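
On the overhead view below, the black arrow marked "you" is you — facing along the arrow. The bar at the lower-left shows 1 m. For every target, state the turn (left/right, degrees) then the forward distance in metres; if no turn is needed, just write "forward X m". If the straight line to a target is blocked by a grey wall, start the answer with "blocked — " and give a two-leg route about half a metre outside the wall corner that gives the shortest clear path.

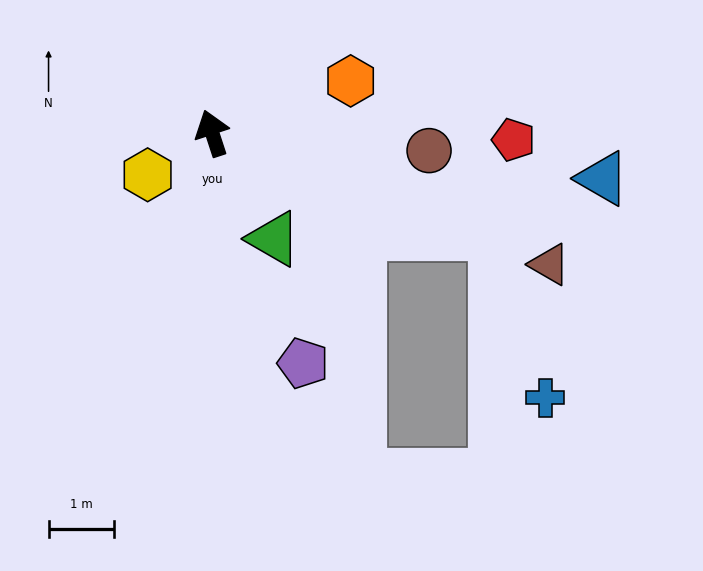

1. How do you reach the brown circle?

turn right 113°, forward 3.3 m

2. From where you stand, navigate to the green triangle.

turn right 168°, forward 1.9 m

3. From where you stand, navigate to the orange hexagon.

turn right 87°, forward 2.3 m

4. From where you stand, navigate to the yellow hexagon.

turn left 105°, forward 1.2 m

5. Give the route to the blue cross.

blocked — turn right 127°, forward 4.6 m, then turn right 55°, forward 2.6 m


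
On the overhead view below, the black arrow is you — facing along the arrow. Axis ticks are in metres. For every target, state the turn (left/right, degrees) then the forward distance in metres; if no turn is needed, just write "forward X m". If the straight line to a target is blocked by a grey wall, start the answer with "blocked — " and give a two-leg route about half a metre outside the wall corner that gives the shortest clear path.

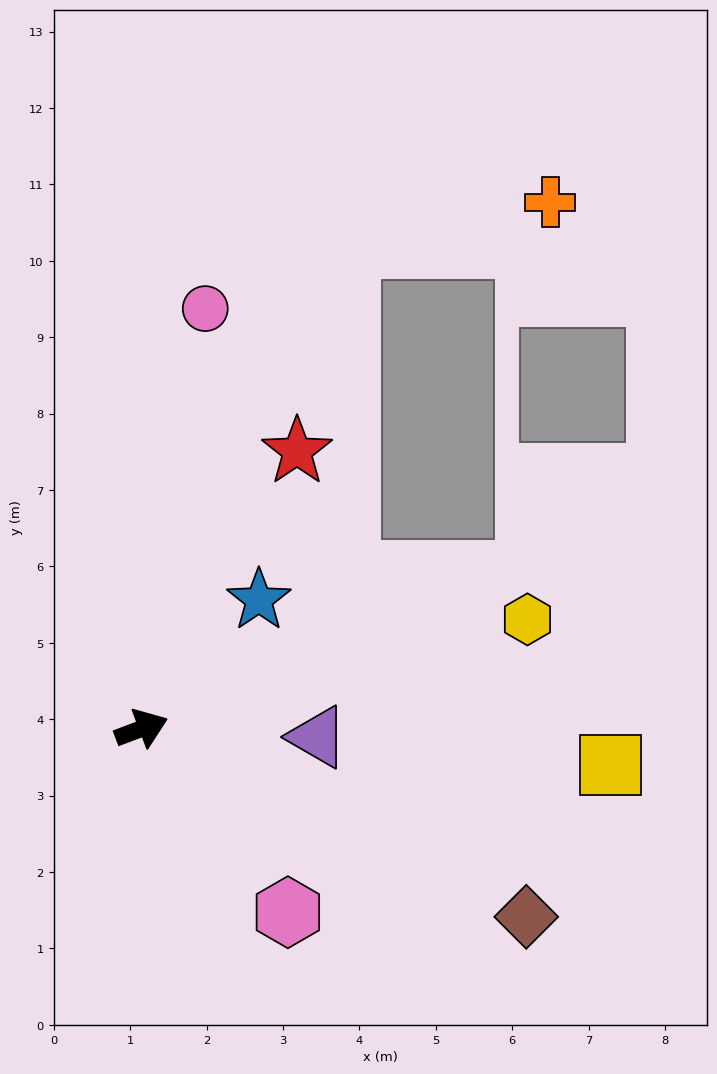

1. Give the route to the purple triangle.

turn right 23°, forward 2.3 m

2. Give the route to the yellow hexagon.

turn right 5°, forward 5.2 m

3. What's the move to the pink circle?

turn left 61°, forward 5.6 m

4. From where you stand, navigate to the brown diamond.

turn right 47°, forward 5.6 m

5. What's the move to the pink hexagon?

turn right 72°, forward 3.1 m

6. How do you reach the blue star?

turn left 27°, forward 2.3 m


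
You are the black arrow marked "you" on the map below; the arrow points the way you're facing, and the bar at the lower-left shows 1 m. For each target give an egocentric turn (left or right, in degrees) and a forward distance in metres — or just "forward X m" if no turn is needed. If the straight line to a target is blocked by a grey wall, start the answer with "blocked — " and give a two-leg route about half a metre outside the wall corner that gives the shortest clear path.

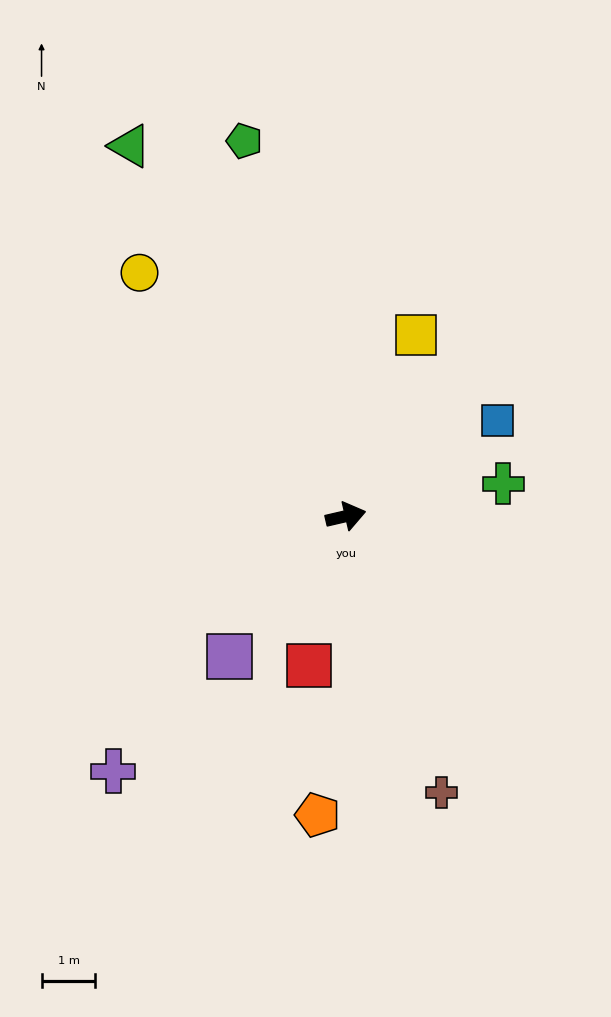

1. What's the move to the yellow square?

turn left 56°, forward 3.6 m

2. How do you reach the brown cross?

turn right 84°, forward 5.4 m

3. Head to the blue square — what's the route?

turn left 19°, forward 3.3 m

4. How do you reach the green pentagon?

turn left 92°, forward 7.2 m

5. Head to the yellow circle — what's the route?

turn left 117°, forward 5.9 m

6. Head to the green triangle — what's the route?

turn left 107°, forward 7.9 m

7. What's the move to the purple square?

turn right 143°, forward 3.4 m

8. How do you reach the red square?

turn right 117°, forward 2.8 m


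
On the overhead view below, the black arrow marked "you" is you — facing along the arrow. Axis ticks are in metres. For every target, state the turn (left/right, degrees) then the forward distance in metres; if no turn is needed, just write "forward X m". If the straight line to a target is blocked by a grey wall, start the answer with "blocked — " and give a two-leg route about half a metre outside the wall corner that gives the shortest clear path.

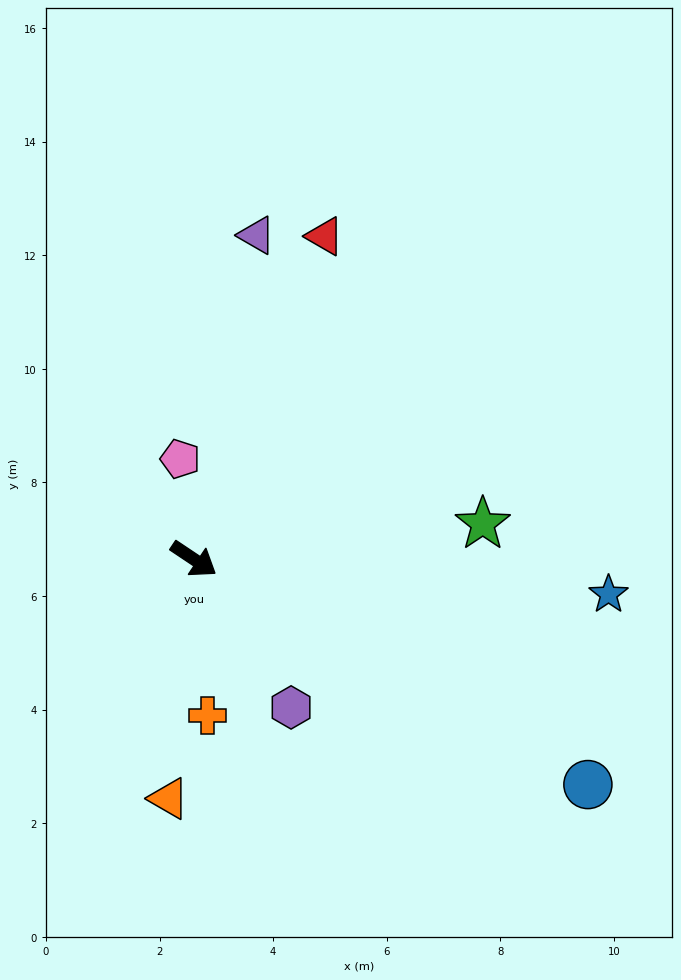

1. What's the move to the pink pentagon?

turn left 131°, forward 1.8 m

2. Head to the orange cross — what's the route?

turn right 51°, forward 2.8 m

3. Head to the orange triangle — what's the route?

turn right 62°, forward 4.2 m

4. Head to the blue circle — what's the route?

turn left 4°, forward 8.0 m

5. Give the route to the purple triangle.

turn left 113°, forward 5.8 m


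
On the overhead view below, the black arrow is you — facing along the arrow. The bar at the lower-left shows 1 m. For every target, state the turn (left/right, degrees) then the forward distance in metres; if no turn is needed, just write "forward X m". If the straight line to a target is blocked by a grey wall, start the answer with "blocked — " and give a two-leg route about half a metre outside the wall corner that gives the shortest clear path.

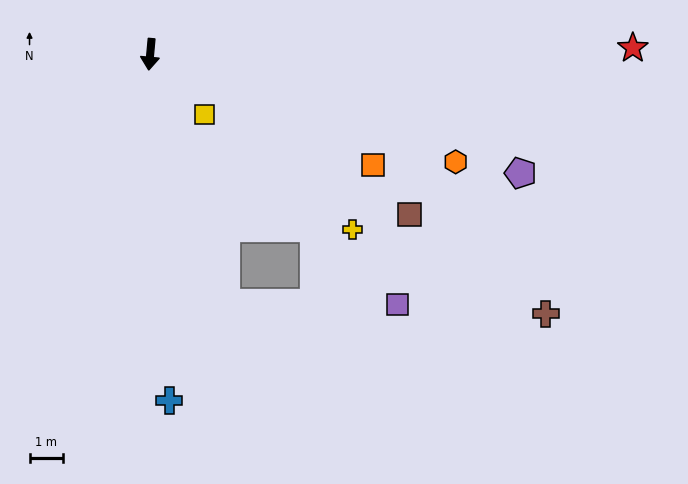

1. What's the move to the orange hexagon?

turn left 76°, forward 9.6 m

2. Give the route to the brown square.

turn left 64°, forward 9.0 m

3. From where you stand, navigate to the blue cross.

turn left 8°, forward 10.2 m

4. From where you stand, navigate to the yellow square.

turn left 47°, forward 2.4 m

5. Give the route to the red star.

turn left 96°, forward 14.2 m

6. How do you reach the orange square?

turn left 69°, forward 7.4 m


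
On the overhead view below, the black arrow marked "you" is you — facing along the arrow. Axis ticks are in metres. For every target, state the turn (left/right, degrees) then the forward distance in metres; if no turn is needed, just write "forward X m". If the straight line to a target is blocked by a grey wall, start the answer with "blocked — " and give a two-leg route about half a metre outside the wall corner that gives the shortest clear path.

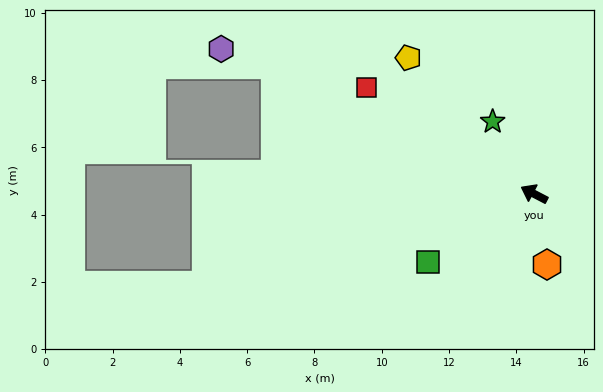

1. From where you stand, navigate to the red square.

turn right 5°, forward 5.9 m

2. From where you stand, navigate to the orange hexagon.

turn left 128°, forward 2.1 m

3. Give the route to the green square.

turn left 60°, forward 3.8 m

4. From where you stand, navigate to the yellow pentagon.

turn right 20°, forward 5.5 m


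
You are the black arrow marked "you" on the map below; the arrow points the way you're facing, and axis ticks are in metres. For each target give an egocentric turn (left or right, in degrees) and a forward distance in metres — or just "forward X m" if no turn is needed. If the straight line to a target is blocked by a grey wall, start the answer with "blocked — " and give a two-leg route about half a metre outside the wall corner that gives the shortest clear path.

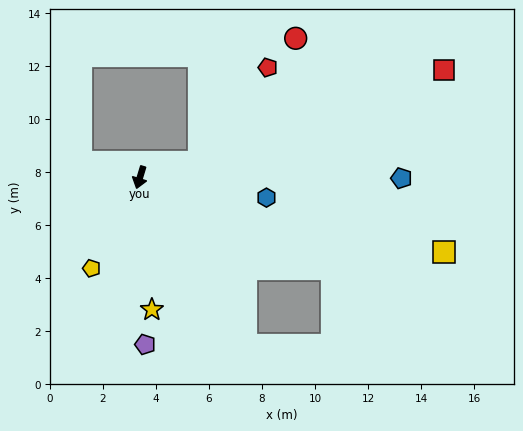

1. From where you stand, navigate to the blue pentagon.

turn left 107°, forward 9.9 m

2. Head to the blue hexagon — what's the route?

turn left 98°, forward 4.8 m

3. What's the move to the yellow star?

turn left 22°, forward 5.0 m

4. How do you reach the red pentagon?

blocked — turn left 122°, forward 2.3 m, then turn left 39°, forward 4.4 m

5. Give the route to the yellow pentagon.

turn right 11°, forward 3.9 m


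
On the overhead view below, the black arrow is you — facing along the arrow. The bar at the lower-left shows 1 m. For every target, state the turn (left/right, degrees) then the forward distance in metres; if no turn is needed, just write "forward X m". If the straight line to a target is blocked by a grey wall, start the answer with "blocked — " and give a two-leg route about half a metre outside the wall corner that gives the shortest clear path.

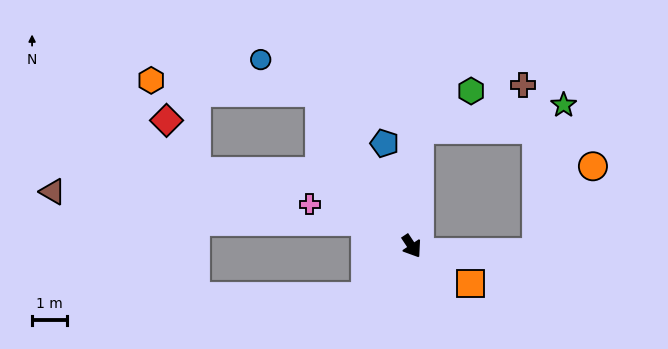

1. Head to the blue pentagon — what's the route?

turn left 161°, forward 3.0 m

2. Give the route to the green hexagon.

blocked — turn left 143°, forward 3.3 m, then turn right 50°, forward 1.8 m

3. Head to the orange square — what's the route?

turn left 24°, forward 2.0 m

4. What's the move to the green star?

blocked — turn left 143°, forward 3.3 m, then turn right 77°, forward 4.2 m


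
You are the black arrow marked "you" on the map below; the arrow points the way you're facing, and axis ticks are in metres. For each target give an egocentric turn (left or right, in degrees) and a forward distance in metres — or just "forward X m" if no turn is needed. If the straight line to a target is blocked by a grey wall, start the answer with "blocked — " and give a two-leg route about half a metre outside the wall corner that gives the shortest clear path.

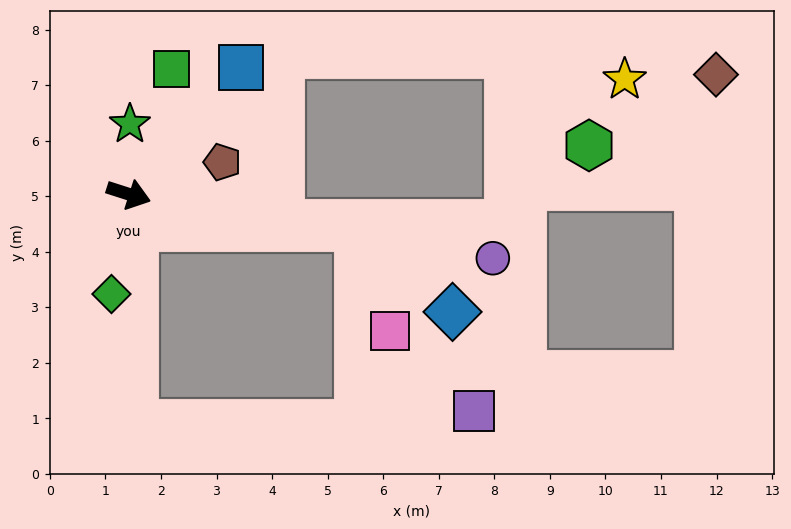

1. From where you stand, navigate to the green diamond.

turn right 82°, forward 1.8 m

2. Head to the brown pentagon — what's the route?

turn left 37°, forward 1.8 m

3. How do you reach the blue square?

turn left 66°, forward 3.0 m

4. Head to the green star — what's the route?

turn left 107°, forward 1.3 m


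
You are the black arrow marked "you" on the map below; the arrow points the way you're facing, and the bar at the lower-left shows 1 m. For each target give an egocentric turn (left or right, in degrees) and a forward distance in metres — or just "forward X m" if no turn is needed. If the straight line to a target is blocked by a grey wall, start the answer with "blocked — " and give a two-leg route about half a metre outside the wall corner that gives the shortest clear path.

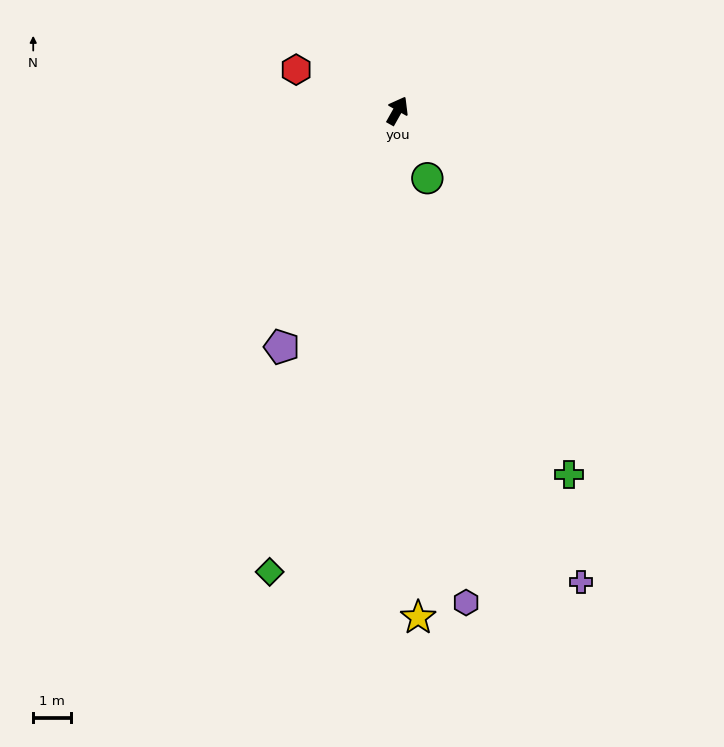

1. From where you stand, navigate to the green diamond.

turn right 166°, forward 12.7 m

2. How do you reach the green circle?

turn right 127°, forward 2.0 m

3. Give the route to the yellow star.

turn right 148°, forward 13.5 m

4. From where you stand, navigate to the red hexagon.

turn left 97°, forward 2.9 m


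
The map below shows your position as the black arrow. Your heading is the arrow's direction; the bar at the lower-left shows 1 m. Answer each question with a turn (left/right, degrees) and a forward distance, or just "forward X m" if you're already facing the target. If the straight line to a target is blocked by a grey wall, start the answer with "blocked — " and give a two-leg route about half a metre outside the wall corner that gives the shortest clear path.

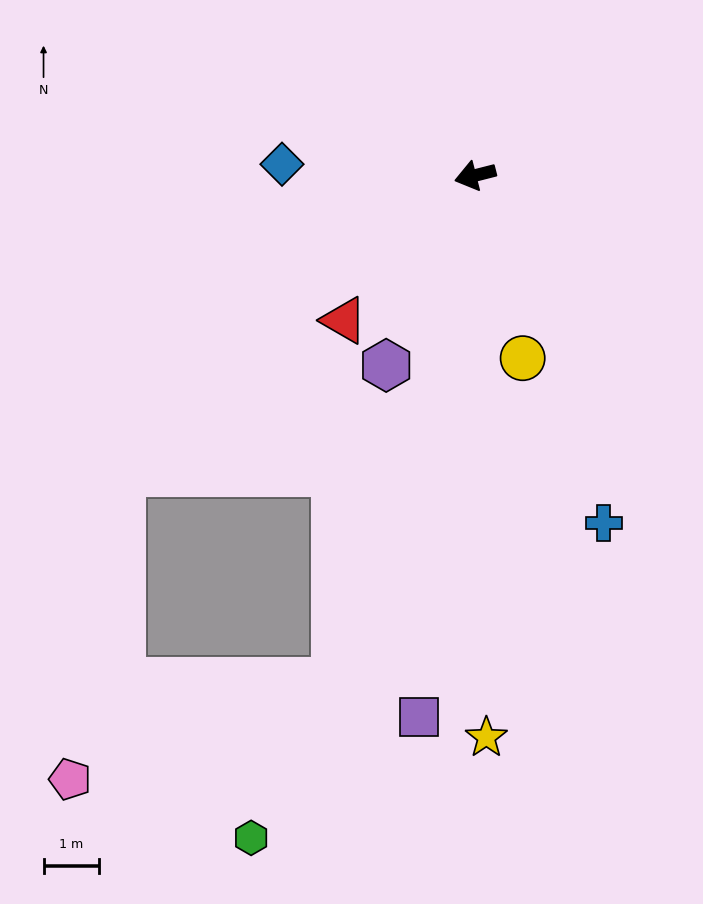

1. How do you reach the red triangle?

turn left 34°, forward 3.5 m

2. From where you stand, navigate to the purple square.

turn left 70°, forward 9.8 m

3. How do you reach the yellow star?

turn left 77°, forward 10.1 m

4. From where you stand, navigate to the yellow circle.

turn left 90°, forward 3.4 m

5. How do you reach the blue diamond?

turn right 18°, forward 3.5 m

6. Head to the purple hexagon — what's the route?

turn left 51°, forward 3.8 m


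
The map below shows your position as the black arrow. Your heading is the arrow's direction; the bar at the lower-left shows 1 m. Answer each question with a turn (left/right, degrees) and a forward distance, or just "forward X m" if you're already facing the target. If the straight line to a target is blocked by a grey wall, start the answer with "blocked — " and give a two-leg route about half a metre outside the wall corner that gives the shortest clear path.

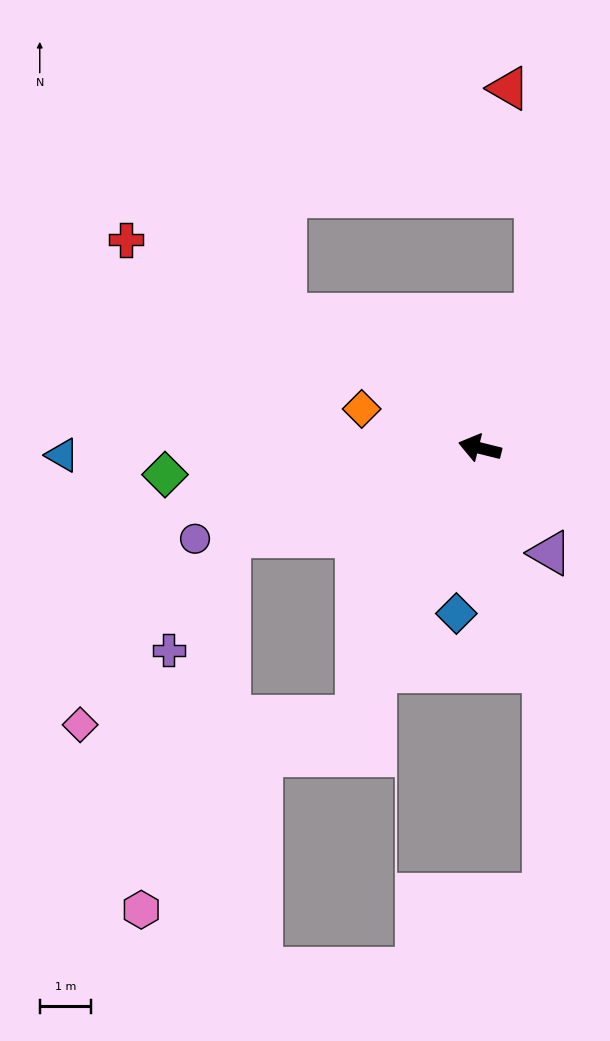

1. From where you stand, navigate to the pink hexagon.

blocked — turn left 33°, forward 5.2 m, then turn left 58°, forward 7.5 m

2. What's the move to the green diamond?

turn left 19°, forward 6.1 m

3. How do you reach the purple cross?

blocked — turn left 33°, forward 5.2 m, then turn left 43°, forward 2.5 m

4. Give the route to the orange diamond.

turn right 4°, forward 2.4 m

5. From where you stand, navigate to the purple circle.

turn left 32°, forward 5.8 m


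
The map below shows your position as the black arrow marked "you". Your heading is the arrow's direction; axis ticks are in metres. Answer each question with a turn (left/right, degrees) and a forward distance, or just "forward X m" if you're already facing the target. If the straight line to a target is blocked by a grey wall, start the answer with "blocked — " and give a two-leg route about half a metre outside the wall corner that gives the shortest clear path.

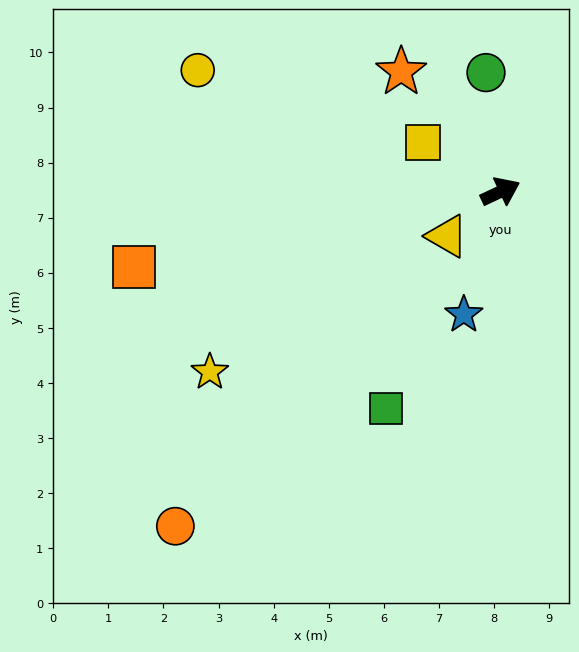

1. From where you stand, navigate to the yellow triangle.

turn right 165°, forward 1.3 m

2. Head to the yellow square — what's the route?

turn left 122°, forward 1.7 m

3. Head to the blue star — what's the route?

turn right 132°, forward 2.3 m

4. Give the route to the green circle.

turn left 72°, forward 2.2 m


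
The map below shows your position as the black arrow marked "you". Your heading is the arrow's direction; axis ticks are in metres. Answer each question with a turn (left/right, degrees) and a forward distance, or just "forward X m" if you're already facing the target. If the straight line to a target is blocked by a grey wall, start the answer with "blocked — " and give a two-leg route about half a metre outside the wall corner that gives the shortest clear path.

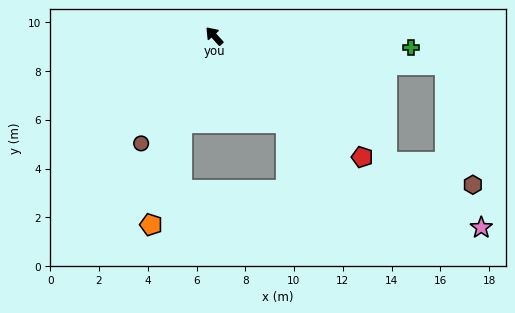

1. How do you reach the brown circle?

turn left 104°, forward 5.3 m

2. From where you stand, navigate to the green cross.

turn right 136°, forward 8.1 m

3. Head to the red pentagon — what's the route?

turn right 171°, forward 7.8 m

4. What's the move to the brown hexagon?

blocked — turn right 139°, forward 9.5 m, then turn right 70°, forward 5.1 m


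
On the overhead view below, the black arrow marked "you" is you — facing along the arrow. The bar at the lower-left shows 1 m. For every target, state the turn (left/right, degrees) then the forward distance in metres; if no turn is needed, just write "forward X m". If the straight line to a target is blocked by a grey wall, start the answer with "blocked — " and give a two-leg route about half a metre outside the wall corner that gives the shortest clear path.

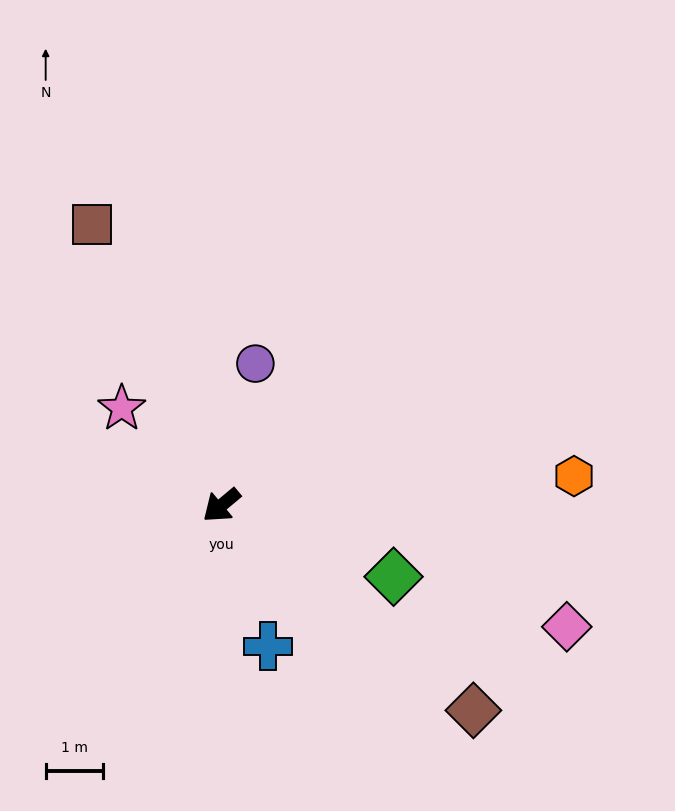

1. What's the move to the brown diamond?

turn left 101°, forward 5.7 m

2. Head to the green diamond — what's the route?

turn left 118°, forward 3.2 m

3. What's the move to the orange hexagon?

turn left 145°, forward 6.2 m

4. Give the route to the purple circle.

turn right 143°, forward 2.5 m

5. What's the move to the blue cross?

turn left 68°, forward 2.6 m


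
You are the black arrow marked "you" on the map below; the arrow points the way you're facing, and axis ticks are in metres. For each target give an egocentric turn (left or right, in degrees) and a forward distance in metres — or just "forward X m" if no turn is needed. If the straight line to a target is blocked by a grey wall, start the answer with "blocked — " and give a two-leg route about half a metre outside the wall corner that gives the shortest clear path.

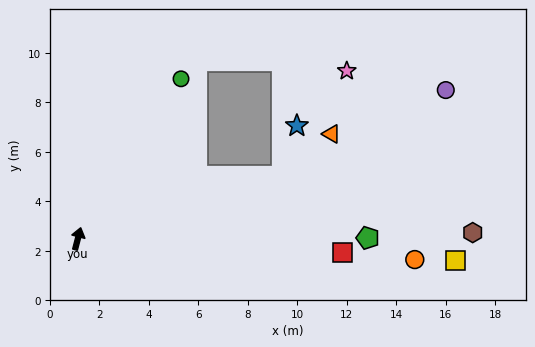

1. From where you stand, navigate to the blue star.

blocked — turn right 59°, forward 8.6 m, then turn left 57°, forward 2.1 m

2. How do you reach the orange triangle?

blocked — turn right 59°, forward 8.6 m, then turn left 24°, forward 2.6 m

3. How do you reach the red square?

turn right 78°, forward 10.7 m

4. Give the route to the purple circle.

blocked — turn right 59°, forward 8.6 m, then turn left 11°, forward 7.5 m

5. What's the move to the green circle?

turn right 18°, forward 7.7 m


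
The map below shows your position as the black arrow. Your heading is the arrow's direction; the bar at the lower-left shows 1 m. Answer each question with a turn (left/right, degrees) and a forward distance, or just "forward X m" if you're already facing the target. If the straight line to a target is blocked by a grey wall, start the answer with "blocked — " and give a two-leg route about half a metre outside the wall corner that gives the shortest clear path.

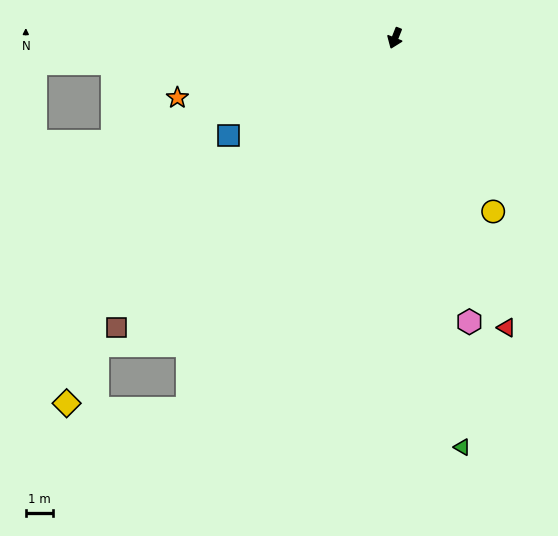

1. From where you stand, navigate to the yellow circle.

turn left 51°, forward 7.3 m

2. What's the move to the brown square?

turn right 22°, forward 14.7 m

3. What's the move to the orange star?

turn right 53°, forward 8.3 m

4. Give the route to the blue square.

turn right 38°, forward 7.1 m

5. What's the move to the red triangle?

turn left 43°, forward 11.4 m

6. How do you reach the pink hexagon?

turn left 36°, forward 10.8 m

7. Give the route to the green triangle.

turn left 31°, forward 15.2 m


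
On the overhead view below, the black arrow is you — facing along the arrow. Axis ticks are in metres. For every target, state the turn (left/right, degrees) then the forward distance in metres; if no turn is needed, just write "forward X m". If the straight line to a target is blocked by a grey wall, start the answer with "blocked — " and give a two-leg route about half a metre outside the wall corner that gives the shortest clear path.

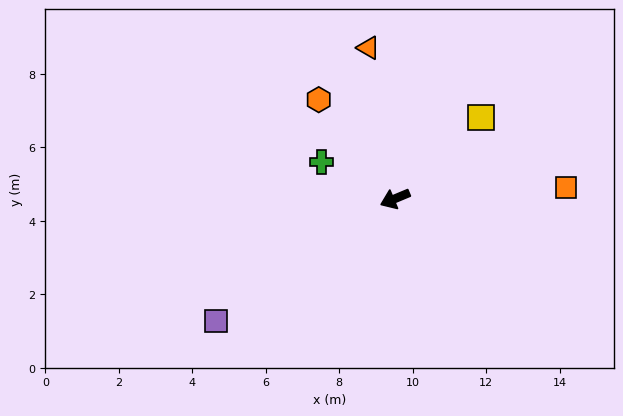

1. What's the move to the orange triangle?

turn right 103°, forward 4.2 m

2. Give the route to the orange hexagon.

turn right 75°, forward 3.4 m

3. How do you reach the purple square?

turn left 12°, forward 5.9 m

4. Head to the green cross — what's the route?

turn right 49°, forward 2.2 m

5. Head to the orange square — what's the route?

turn left 161°, forward 4.7 m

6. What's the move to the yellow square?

turn right 159°, forward 3.2 m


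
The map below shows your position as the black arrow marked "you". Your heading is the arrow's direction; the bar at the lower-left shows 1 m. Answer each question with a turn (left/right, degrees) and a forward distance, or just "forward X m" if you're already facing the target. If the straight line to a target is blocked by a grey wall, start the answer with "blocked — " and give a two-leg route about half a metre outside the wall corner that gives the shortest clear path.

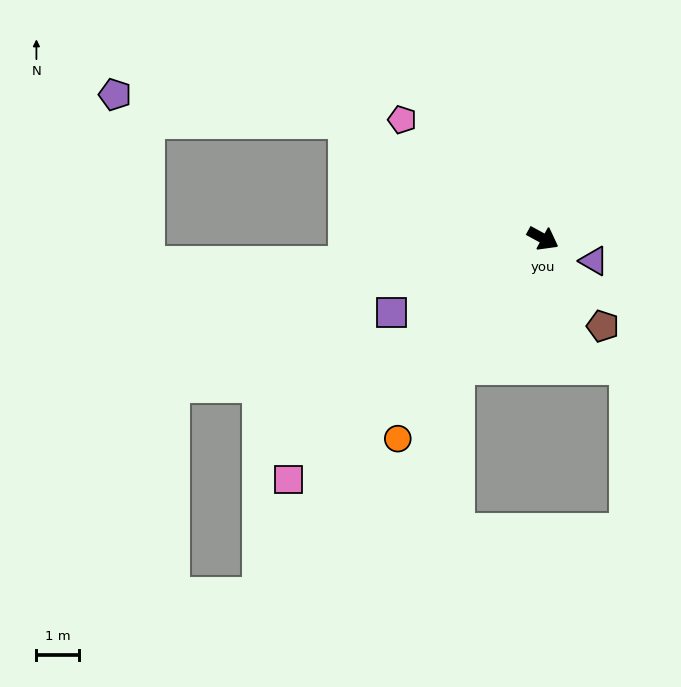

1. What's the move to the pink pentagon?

turn left 168°, forward 4.3 m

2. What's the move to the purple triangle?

turn left 5°, forward 1.3 m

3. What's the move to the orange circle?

turn right 97°, forward 5.7 m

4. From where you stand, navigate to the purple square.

turn right 125°, forward 3.9 m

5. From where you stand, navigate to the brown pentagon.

turn right 27°, forward 2.5 m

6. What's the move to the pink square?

turn right 108°, forward 8.1 m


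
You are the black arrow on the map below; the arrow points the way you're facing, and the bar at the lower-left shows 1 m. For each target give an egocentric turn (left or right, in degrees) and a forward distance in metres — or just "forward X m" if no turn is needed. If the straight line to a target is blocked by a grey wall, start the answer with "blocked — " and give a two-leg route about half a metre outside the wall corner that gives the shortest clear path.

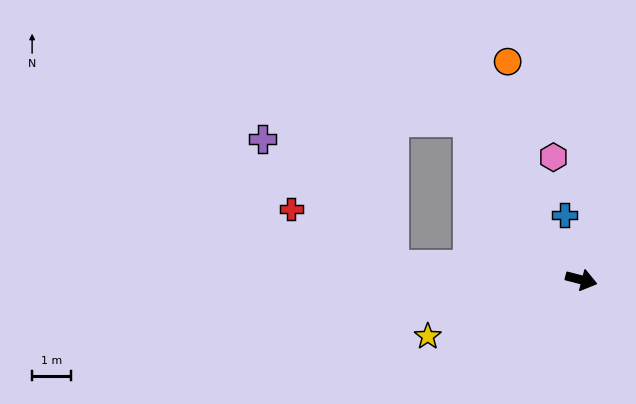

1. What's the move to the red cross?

blocked — turn right 169°, forward 4.9 m, then turn right 26°, forward 3.0 m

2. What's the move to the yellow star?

turn right 145°, forward 4.2 m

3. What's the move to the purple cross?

blocked — turn right 169°, forward 4.9 m, then turn right 41°, forward 4.7 m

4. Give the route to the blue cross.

turn left 119°, forward 1.7 m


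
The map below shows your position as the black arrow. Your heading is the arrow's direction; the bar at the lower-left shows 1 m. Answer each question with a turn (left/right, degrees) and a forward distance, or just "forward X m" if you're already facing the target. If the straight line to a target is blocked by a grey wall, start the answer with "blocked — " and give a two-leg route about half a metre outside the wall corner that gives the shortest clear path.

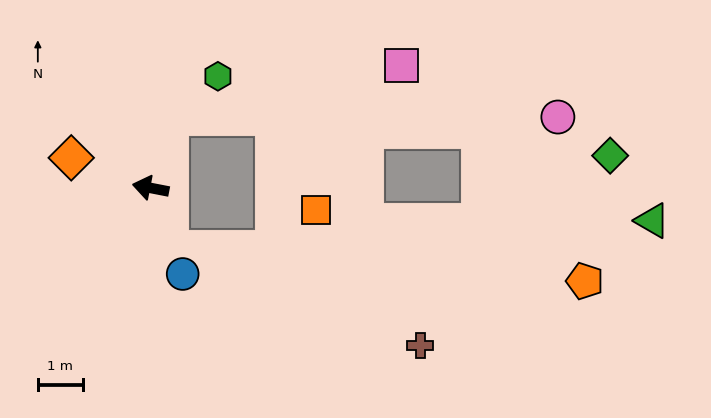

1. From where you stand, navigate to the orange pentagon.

blocked — turn left 119°, forward 1.4 m, then turn left 68°, forward 9.2 m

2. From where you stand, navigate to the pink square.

blocked — turn right 94°, forward 1.6 m, then turn right 63°, forward 5.3 m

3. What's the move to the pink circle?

blocked — turn right 94°, forward 1.6 m, then turn right 75°, forward 8.6 m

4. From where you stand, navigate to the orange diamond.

turn right 10°, forward 1.9 m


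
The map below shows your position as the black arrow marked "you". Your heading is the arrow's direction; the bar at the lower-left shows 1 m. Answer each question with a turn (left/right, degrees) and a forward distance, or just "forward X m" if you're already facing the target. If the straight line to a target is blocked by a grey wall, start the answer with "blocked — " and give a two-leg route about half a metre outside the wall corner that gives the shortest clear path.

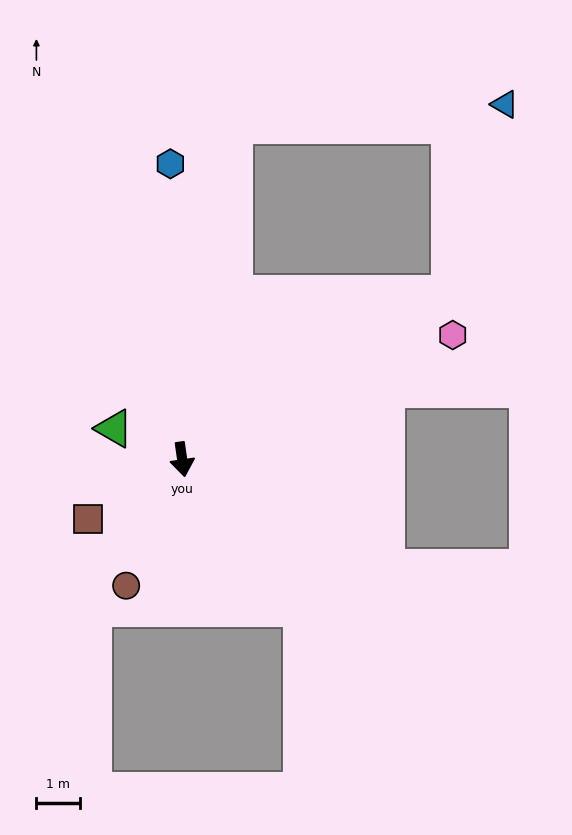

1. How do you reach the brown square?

turn right 66°, forward 2.5 m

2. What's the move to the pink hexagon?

turn left 106°, forward 6.8 m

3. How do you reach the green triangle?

turn right 123°, forward 1.7 m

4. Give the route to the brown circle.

turn right 32°, forward 3.1 m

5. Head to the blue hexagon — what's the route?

turn left 174°, forward 6.7 m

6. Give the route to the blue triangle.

blocked — turn left 114°, forward 7.2 m, then turn left 42°, forward 4.5 m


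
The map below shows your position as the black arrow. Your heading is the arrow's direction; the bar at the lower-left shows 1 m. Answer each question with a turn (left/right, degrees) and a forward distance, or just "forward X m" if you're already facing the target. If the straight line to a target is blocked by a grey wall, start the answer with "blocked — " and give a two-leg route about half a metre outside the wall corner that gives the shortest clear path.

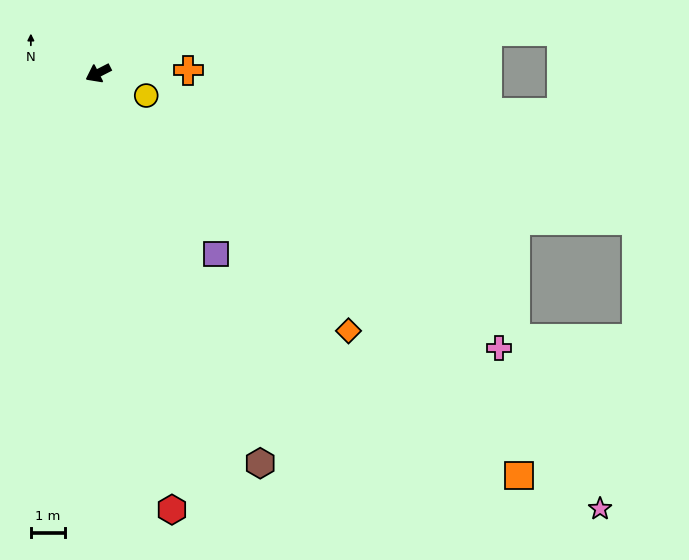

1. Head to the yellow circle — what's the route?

turn left 128°, forward 1.6 m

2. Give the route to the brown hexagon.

turn left 85°, forward 12.4 m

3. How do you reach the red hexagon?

turn left 72°, forward 13.0 m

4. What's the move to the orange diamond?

turn left 107°, forward 10.6 m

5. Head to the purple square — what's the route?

turn left 96°, forward 6.4 m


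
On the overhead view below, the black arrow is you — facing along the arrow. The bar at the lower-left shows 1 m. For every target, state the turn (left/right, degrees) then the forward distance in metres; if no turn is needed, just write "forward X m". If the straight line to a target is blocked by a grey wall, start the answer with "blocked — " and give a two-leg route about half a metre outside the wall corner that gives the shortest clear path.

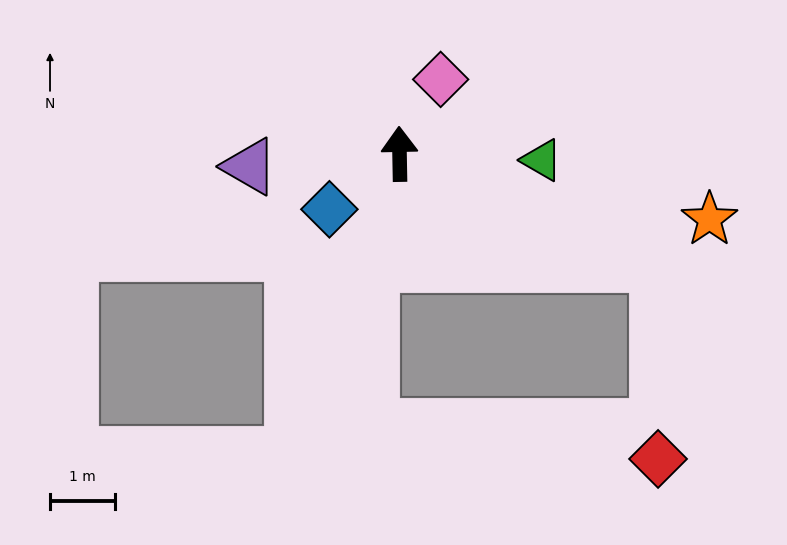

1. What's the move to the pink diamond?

turn right 30°, forward 1.3 m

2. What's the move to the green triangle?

turn right 94°, forward 2.2 m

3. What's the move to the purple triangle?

turn left 94°, forward 2.3 m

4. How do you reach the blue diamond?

turn left 127°, forward 1.4 m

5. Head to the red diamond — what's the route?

blocked — turn right 114°, forward 4.3 m, then turn right 67°, forward 3.0 m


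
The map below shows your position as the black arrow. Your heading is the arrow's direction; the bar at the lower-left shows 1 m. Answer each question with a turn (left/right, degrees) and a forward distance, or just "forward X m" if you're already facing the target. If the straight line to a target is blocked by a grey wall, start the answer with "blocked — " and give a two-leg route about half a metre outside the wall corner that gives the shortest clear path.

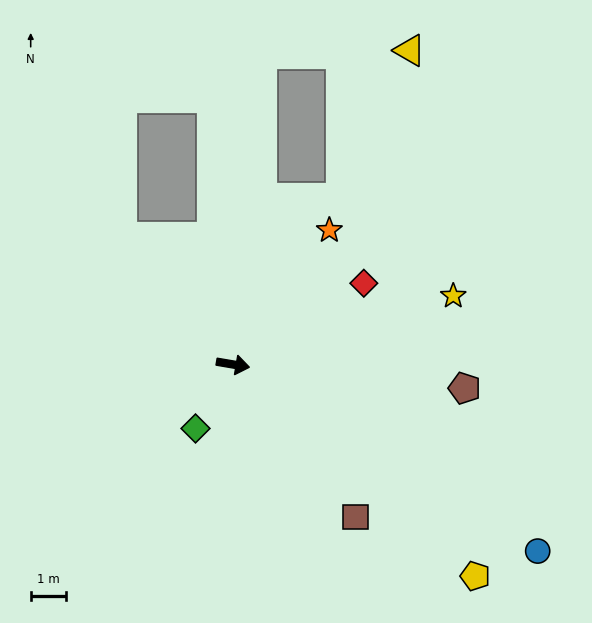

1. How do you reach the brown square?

turn right 42°, forward 5.5 m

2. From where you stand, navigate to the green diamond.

turn right 111°, forward 2.1 m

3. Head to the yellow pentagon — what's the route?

turn right 31°, forward 9.1 m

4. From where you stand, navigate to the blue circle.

turn right 22°, forward 10.1 m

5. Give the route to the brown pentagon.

turn left 4°, forward 6.6 m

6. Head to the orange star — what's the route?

turn left 64°, forward 4.7 m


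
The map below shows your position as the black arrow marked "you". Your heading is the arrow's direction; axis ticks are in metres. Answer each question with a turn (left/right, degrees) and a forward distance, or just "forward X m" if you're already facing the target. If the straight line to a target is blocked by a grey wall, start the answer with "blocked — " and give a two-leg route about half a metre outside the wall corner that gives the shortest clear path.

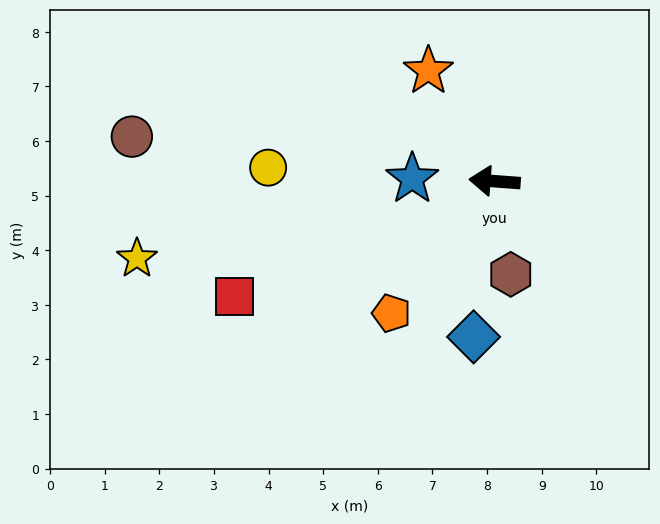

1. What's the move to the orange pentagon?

turn left 56°, forward 3.1 m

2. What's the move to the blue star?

turn left 2°, forward 1.5 m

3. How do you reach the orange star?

turn right 55°, forward 2.4 m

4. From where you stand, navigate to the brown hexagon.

turn left 104°, forward 1.7 m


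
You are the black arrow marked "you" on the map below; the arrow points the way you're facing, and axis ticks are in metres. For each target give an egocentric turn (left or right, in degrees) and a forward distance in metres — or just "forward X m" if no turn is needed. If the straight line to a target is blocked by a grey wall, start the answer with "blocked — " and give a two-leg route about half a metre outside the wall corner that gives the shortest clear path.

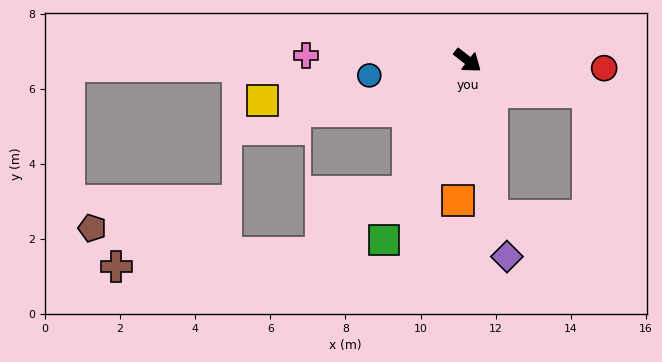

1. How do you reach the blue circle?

turn right 133°, forward 2.6 m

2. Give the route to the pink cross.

turn right 144°, forward 4.3 m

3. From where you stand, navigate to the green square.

turn right 77°, forward 5.3 m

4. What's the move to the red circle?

turn left 35°, forward 3.6 m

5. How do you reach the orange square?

turn right 56°, forward 3.7 m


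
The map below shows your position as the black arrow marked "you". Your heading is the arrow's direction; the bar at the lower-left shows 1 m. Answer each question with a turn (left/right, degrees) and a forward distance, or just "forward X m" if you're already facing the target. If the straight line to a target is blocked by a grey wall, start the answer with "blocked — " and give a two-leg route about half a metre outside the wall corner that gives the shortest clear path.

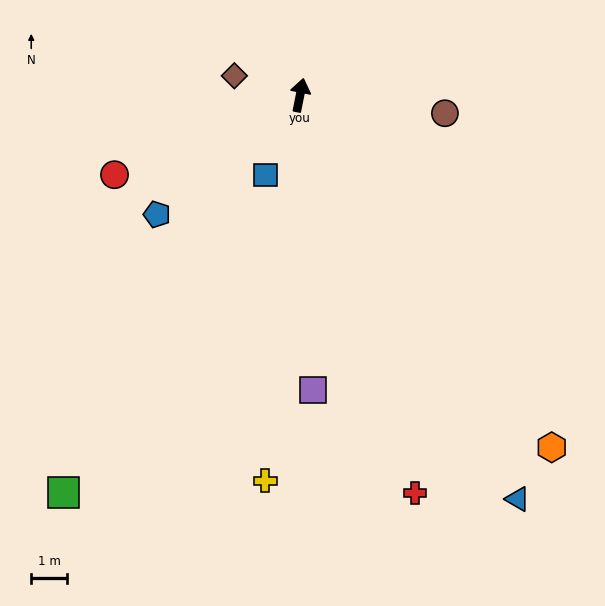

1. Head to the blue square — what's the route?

turn left 168°, forward 2.4 m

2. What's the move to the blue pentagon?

turn left 141°, forward 5.1 m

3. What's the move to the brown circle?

turn right 86°, forward 4.0 m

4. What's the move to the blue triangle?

turn right 140°, forward 12.7 m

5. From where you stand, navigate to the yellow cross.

turn right 174°, forward 10.7 m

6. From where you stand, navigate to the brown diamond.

turn left 85°, forward 1.9 m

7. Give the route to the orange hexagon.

turn right 133°, forward 11.9 m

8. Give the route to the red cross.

turn right 153°, forward 11.4 m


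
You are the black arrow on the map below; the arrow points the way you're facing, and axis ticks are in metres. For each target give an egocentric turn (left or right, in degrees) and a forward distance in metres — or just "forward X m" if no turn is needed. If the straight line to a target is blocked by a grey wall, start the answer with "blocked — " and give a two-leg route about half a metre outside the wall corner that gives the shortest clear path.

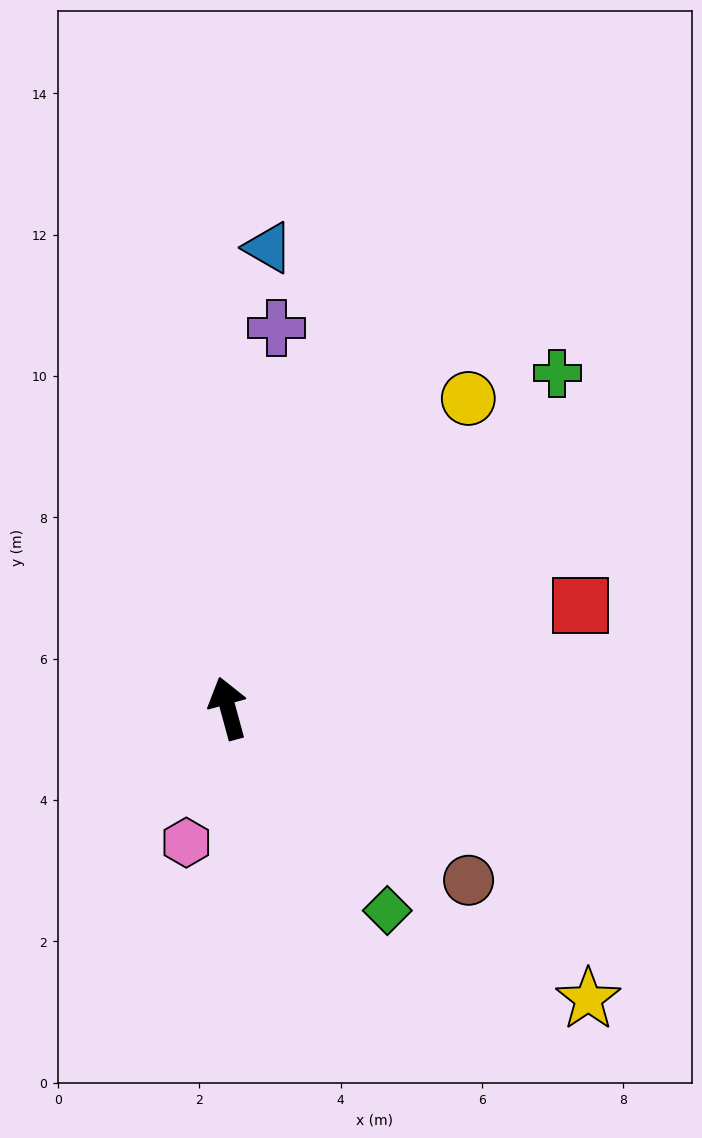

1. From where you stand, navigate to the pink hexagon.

turn left 148°, forward 2.0 m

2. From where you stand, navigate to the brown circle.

turn right 141°, forward 4.2 m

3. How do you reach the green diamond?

turn right 157°, forward 3.6 m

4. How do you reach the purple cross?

turn right 22°, forward 5.4 m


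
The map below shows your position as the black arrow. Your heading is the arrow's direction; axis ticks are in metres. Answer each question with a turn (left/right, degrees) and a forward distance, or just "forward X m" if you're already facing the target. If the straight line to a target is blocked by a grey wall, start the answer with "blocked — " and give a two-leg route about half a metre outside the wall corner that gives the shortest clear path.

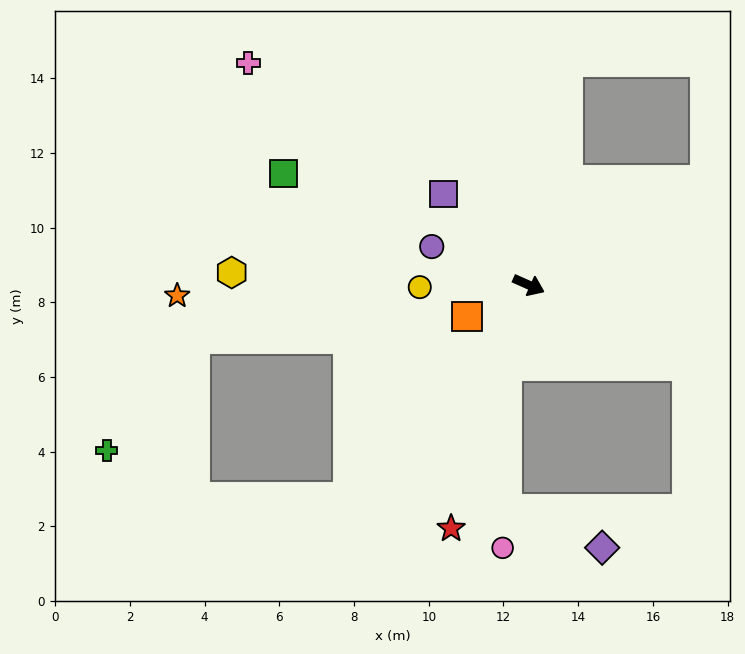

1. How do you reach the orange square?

turn right 129°, forward 1.9 m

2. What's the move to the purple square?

turn left 157°, forward 3.3 m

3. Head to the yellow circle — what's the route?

turn right 155°, forward 2.9 m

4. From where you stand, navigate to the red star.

turn right 84°, forward 6.8 m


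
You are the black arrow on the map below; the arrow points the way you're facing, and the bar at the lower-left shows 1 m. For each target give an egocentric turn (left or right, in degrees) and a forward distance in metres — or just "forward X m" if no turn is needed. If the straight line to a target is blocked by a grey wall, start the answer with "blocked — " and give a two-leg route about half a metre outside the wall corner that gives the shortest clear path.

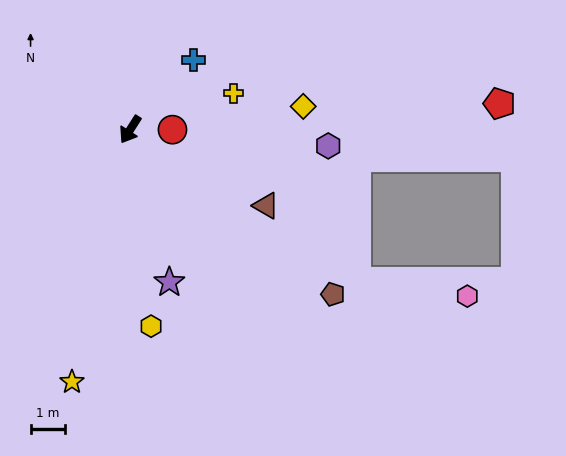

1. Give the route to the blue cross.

turn left 170°, forward 2.7 m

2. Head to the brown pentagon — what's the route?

turn left 83°, forward 7.5 m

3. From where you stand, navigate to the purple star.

turn left 47°, forward 4.5 m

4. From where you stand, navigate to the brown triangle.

turn left 93°, forward 4.5 m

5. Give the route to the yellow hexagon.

turn left 39°, forward 5.7 m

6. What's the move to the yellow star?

turn left 20°, forward 7.4 m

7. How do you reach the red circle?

turn left 122°, forward 1.2 m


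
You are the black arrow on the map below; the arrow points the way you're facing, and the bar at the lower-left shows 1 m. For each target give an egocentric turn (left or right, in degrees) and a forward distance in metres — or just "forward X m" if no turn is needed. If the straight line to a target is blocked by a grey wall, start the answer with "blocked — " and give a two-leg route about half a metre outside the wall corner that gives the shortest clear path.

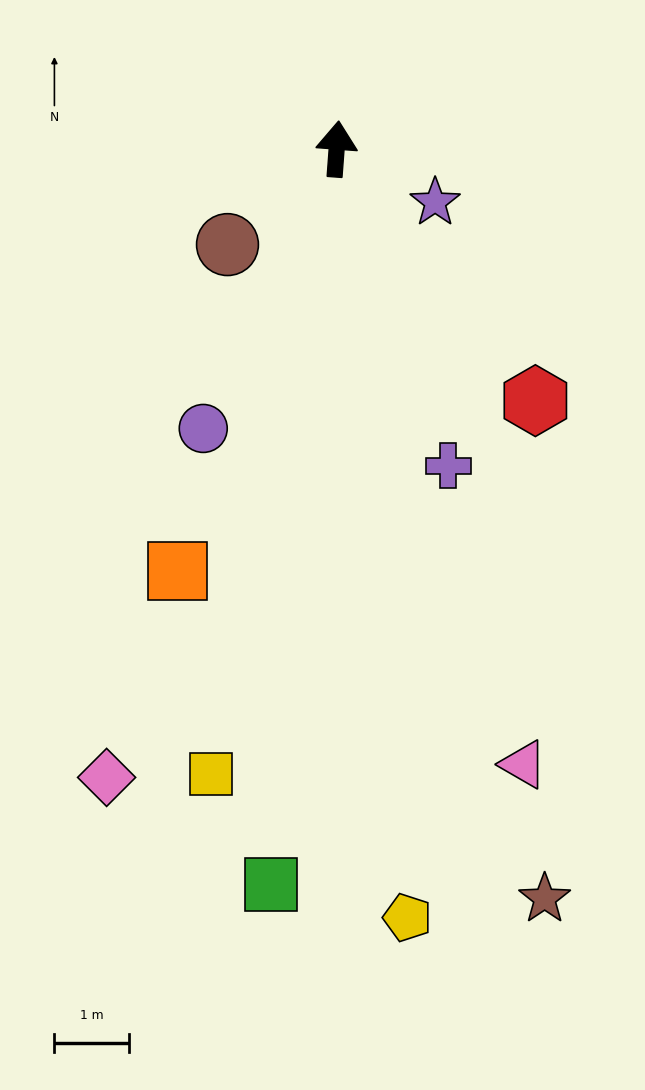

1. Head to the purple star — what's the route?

turn right 114°, forward 1.5 m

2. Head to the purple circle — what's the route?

turn left 159°, forward 4.2 m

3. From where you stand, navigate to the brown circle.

turn left 135°, forward 2.0 m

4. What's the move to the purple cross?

turn right 156°, forward 4.5 m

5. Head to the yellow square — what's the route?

turn left 173°, forward 8.6 m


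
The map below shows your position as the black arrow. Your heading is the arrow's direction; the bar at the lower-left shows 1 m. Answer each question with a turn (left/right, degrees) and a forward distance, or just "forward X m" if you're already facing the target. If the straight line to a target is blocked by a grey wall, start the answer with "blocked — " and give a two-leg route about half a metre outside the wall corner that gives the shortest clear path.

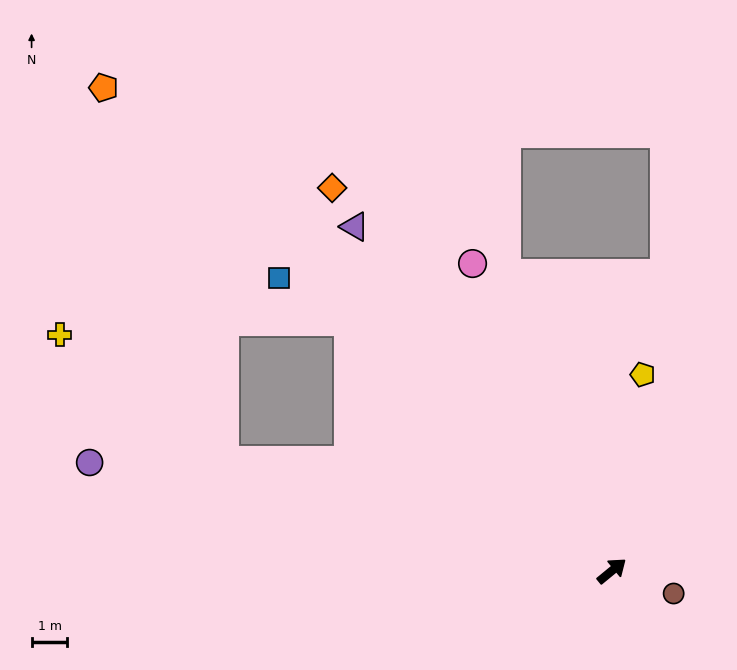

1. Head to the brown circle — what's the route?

turn right 60°, forward 1.8 m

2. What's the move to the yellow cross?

blocked — turn left 125°, forward 11.2 m, then turn right 22°, forward 5.8 m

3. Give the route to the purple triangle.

turn left 87°, forward 12.0 m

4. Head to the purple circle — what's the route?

turn left 129°, forward 14.9 m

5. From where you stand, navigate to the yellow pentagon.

turn left 42°, forward 5.5 m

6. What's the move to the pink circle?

turn left 75°, forward 9.4 m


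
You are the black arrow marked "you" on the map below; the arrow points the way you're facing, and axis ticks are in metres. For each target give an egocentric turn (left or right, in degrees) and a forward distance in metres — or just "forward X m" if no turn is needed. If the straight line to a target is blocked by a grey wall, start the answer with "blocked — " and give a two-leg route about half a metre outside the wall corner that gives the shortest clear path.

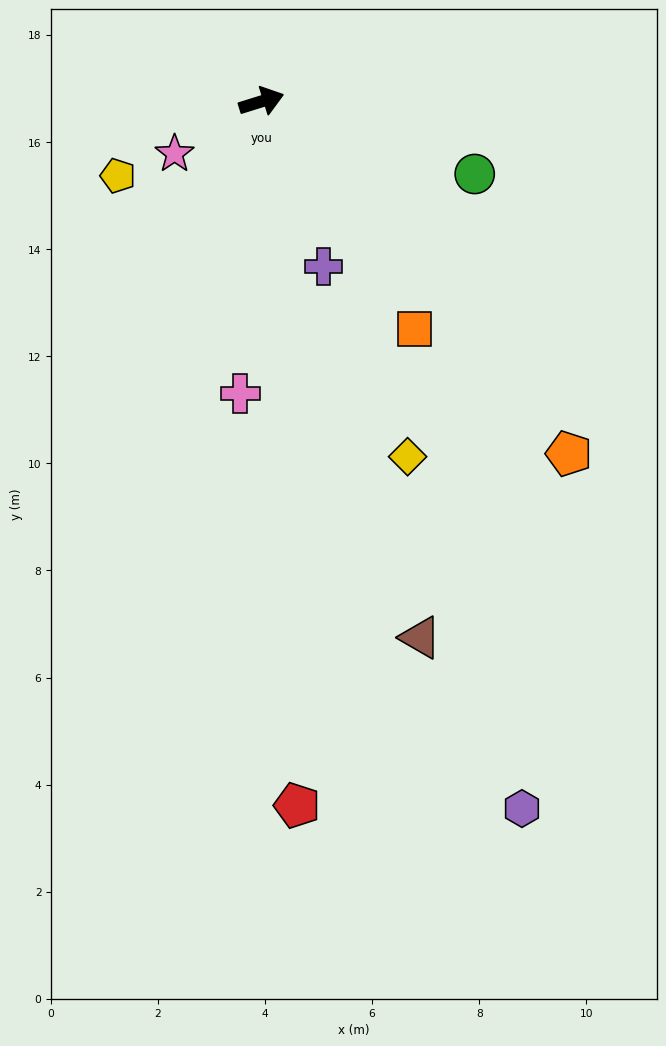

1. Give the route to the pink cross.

turn right 111°, forward 5.5 m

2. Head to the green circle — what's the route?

turn right 36°, forward 4.2 m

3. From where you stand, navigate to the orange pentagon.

turn right 66°, forward 8.7 m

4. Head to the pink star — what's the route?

turn right 166°, forward 1.9 m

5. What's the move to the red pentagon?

turn right 104°, forward 13.2 m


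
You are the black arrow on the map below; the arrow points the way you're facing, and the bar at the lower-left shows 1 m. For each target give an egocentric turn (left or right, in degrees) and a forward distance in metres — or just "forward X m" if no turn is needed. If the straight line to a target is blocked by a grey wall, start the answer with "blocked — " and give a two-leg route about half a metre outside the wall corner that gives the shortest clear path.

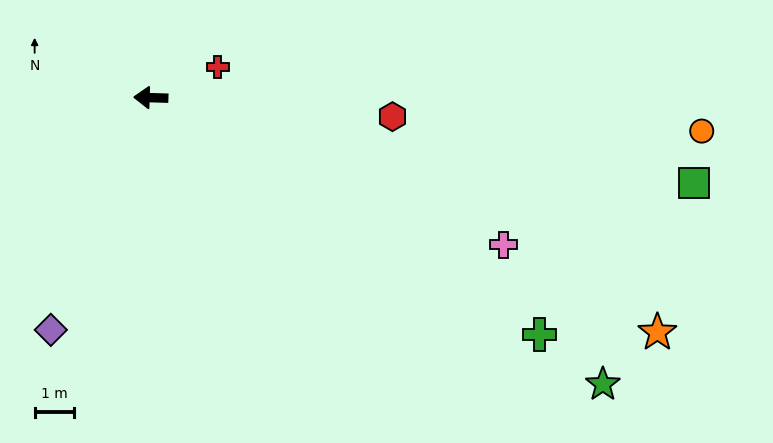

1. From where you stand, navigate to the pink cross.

turn left 159°, forward 9.7 m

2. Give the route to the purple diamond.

turn left 69°, forward 6.4 m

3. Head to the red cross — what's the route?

turn right 154°, forward 1.9 m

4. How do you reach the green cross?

turn left 150°, forward 11.6 m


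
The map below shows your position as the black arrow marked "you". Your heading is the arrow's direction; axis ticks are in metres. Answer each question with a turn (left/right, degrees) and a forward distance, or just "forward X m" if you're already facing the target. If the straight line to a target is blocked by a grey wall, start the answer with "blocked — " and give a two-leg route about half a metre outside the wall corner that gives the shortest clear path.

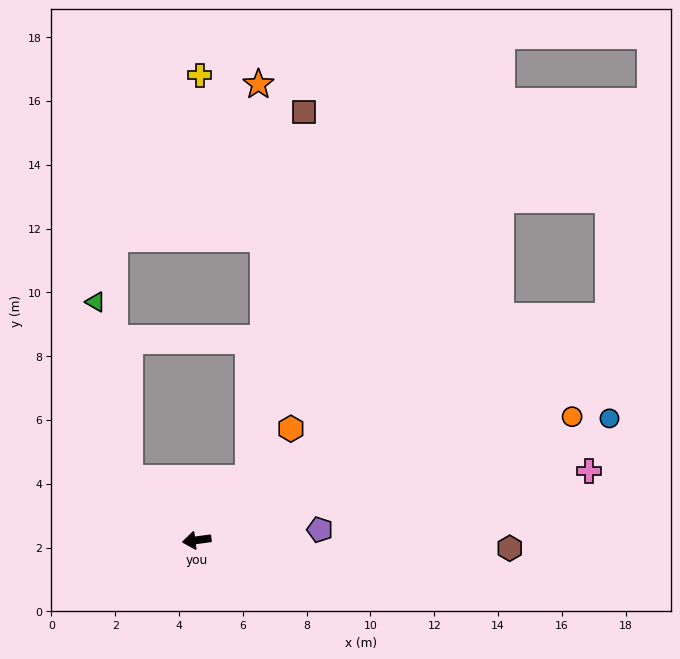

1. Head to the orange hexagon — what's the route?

turn right 138°, forward 4.6 m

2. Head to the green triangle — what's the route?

blocked — turn right 50°, forward 2.9 m, then turn right 37°, forward 5.6 m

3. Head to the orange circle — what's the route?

turn right 169°, forward 12.4 m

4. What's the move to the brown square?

blocked — turn right 138°, forward 2.5 m, then turn left 32°, forward 11.6 m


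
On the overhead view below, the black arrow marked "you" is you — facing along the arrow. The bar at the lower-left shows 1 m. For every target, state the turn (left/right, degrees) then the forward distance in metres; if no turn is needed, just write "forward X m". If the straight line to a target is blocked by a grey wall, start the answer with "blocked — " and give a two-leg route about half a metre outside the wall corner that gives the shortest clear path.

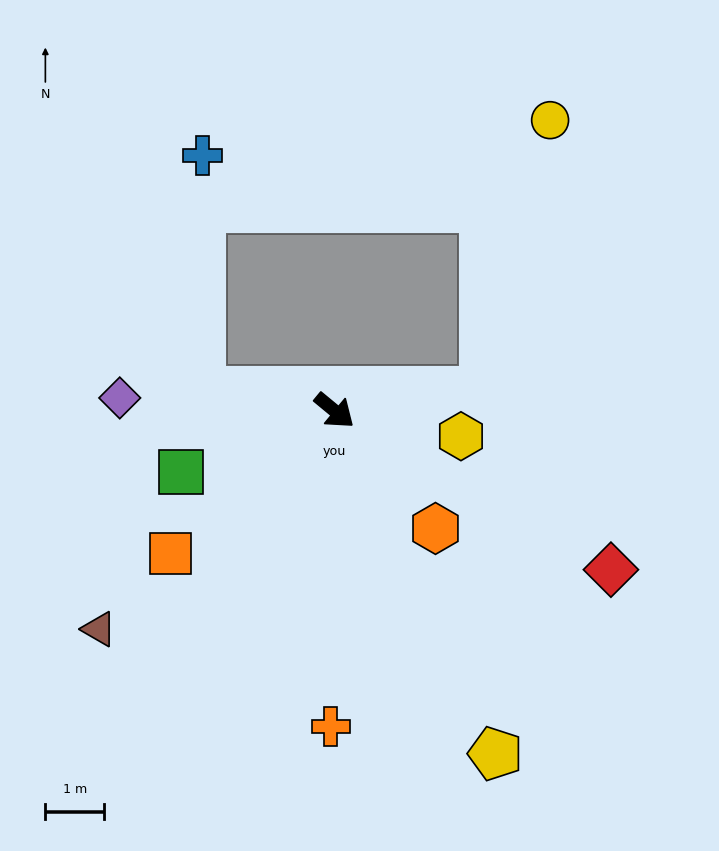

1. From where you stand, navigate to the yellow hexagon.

turn left 28°, forward 2.2 m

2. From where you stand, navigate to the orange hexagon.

turn right 10°, forward 2.6 m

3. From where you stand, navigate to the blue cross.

blocked — turn right 148°, forward 2.3 m, then turn right 83°, forward 4.0 m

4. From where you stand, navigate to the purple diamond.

turn right 144°, forward 3.7 m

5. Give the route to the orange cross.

turn right 51°, forward 5.4 m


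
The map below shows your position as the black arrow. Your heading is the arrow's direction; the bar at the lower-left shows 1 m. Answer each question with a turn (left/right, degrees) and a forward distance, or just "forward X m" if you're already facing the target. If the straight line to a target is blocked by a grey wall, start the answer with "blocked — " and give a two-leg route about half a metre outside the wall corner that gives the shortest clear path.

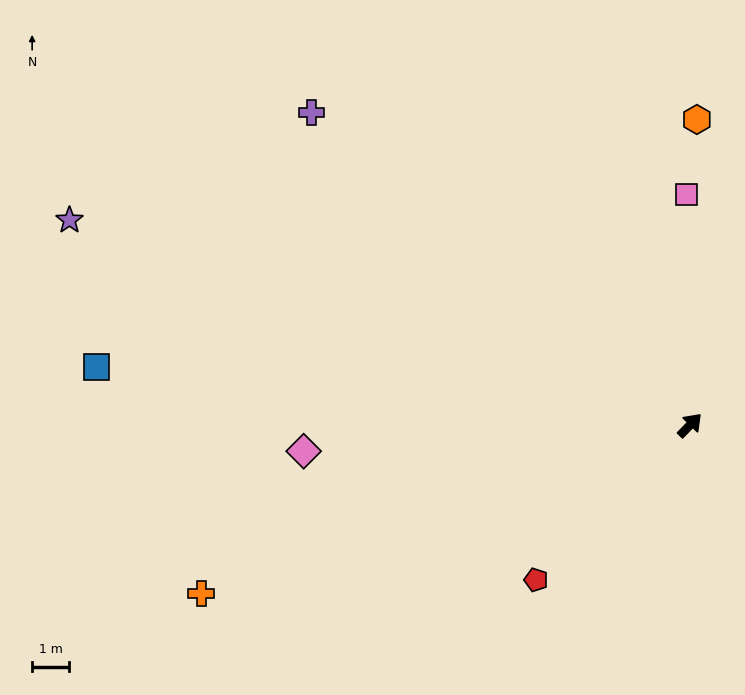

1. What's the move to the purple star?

turn left 116°, forward 17.6 m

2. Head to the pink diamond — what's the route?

turn left 138°, forward 10.4 m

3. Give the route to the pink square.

turn left 45°, forward 6.2 m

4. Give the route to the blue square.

turn left 129°, forward 16.1 m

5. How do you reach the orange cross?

turn left 153°, forward 13.9 m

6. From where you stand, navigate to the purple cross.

turn left 95°, forward 13.2 m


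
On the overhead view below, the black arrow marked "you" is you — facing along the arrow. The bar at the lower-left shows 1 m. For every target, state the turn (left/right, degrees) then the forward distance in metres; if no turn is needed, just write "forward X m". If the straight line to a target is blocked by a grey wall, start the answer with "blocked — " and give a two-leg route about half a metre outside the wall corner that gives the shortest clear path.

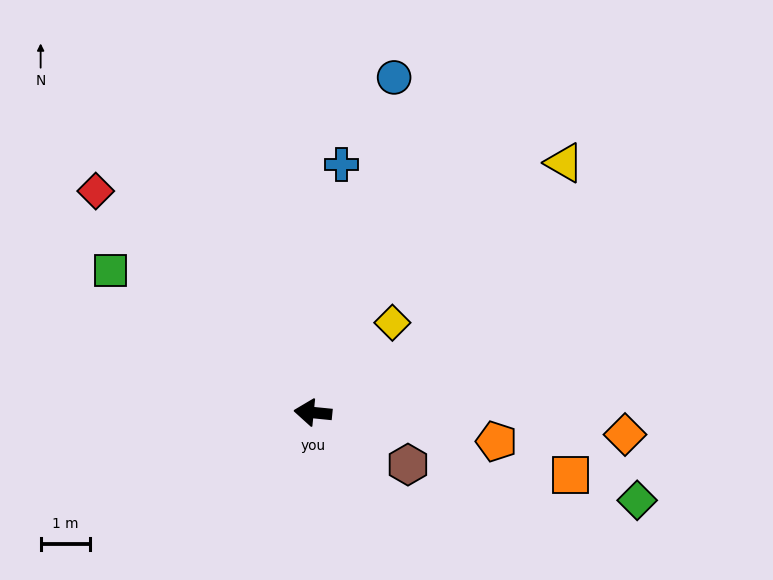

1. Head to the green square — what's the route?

turn right 29°, forward 5.0 m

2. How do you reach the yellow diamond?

turn right 126°, forward 2.4 m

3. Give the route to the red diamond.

turn right 40°, forward 6.3 m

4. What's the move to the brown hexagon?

turn left 157°, forward 2.2 m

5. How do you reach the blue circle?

turn right 98°, forward 7.0 m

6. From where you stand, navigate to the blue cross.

turn right 91°, forward 5.1 m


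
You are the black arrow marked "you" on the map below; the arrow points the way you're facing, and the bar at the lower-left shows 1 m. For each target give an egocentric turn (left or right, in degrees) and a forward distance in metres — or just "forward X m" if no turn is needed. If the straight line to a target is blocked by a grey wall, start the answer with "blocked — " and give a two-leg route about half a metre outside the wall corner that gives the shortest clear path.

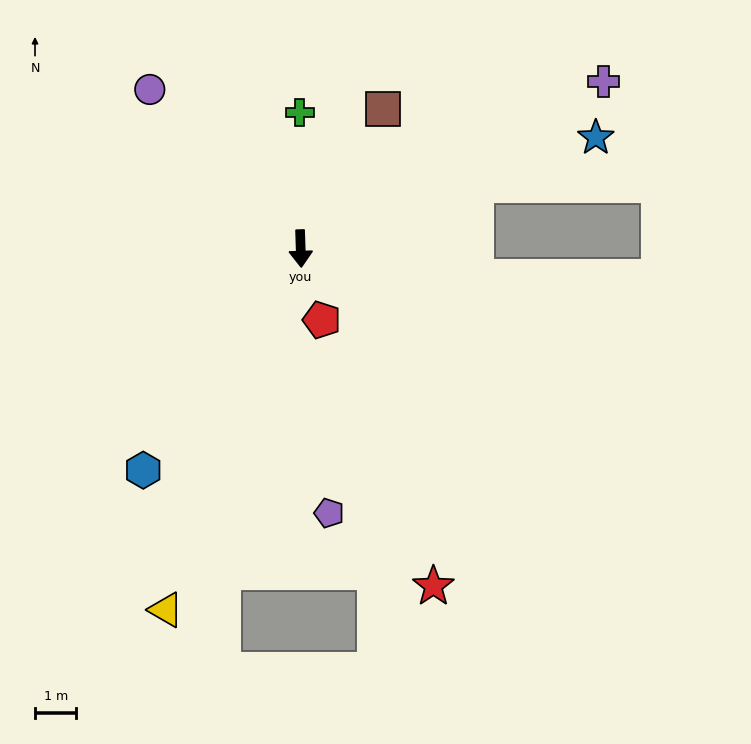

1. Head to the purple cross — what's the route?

turn left 117°, forward 8.3 m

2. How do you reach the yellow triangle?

turn right 22°, forward 9.3 m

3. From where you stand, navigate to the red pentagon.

turn left 15°, forward 1.8 m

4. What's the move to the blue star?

turn left 109°, forward 7.6 m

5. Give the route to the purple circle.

turn right 138°, forward 5.3 m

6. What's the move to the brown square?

turn left 148°, forward 3.9 m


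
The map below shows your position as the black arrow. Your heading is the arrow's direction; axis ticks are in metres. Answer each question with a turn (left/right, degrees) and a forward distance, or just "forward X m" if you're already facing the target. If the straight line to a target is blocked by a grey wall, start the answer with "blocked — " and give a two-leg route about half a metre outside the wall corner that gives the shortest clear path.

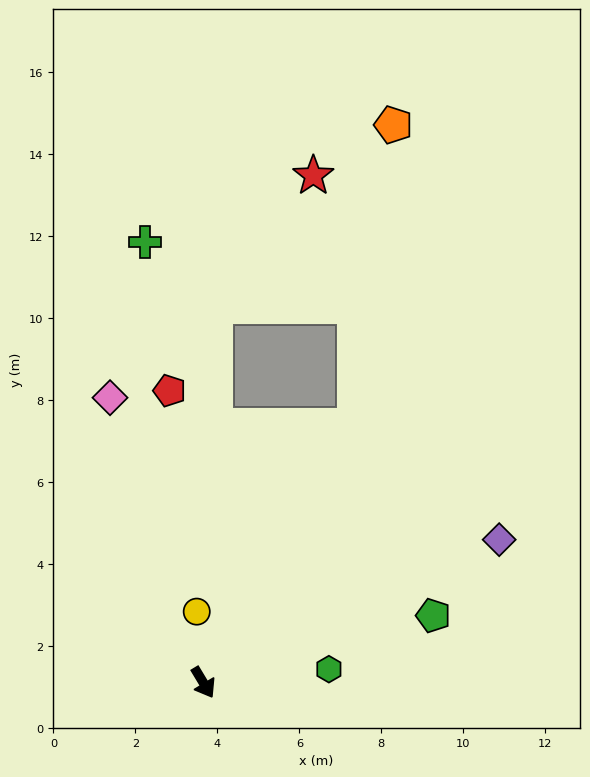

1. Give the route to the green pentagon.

turn left 75°, forward 5.8 m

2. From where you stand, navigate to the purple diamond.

turn left 85°, forward 8.0 m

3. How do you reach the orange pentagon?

blocked — turn left 119°, forward 7.3 m, then turn left 22°, forward 7.4 m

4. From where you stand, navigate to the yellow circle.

turn left 154°, forward 1.7 m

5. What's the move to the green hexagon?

turn left 65°, forward 3.1 m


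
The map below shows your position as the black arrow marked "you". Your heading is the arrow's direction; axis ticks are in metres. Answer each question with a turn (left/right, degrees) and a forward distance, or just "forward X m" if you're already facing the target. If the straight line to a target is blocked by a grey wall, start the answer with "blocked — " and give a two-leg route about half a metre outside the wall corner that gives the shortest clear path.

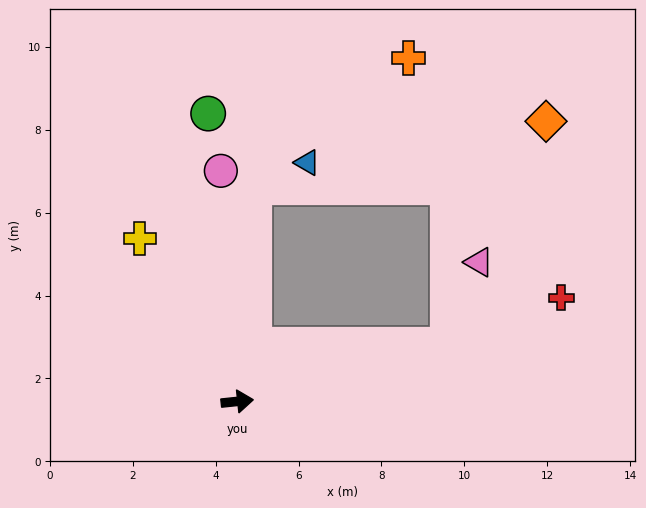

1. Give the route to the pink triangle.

blocked — turn left 9°, forward 5.3 m, then turn left 54°, forward 2.1 m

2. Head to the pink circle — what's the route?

turn left 88°, forward 5.6 m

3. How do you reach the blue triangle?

blocked — turn left 79°, forward 5.2 m, then turn right 60°, forward 1.4 m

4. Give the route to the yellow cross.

turn left 115°, forward 4.6 m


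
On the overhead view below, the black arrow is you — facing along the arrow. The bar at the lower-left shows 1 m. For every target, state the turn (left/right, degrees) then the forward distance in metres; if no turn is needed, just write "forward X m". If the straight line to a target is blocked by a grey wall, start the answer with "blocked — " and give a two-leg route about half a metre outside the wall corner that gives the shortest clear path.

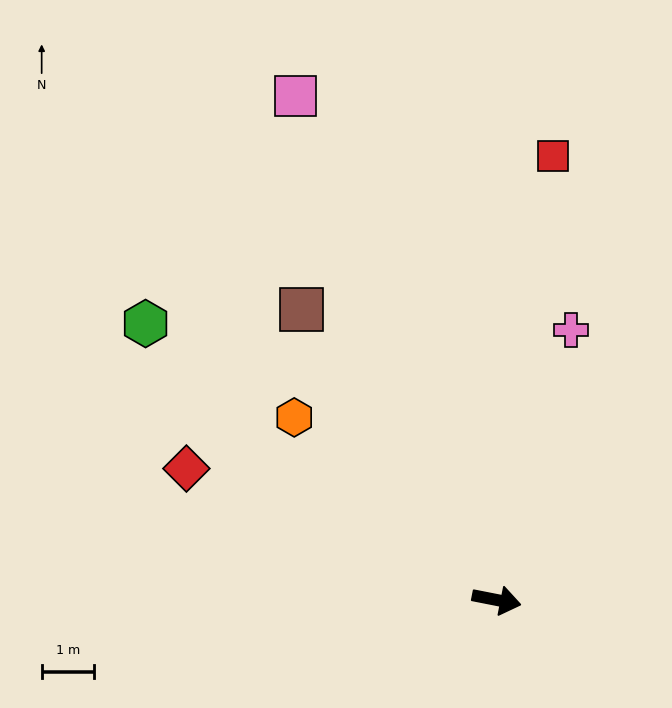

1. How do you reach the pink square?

turn left 123°, forward 10.3 m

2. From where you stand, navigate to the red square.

turn left 94°, forward 8.5 m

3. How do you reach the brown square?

turn left 135°, forward 6.7 m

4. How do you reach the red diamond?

turn left 168°, forward 6.4 m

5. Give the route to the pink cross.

turn left 86°, forward 5.3 m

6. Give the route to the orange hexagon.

turn left 149°, forward 5.2 m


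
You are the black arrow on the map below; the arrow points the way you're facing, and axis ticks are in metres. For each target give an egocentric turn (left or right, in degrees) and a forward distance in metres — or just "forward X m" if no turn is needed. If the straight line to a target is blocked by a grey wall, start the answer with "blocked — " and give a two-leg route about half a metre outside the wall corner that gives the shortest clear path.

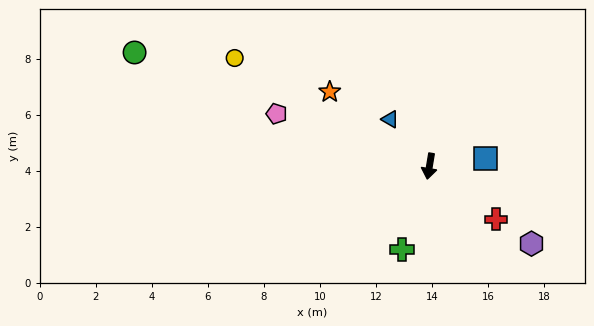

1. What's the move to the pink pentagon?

turn right 100°, forward 5.8 m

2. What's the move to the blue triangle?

turn right 131°, forward 2.2 m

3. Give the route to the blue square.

turn left 107°, forward 2.0 m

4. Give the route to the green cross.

turn right 9°, forward 3.1 m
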